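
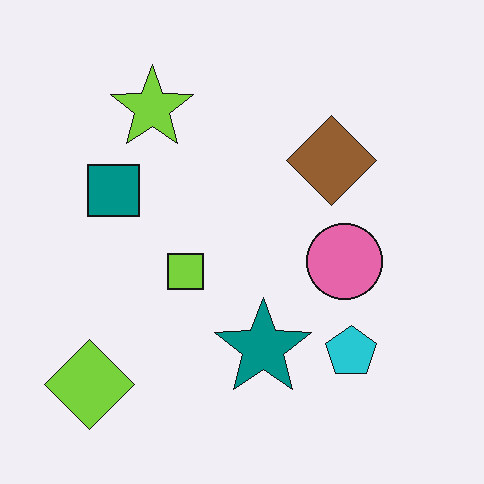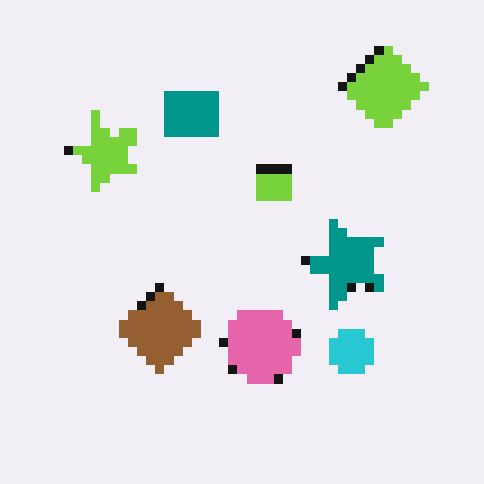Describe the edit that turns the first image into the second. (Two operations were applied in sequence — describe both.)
This is the original image transposed (reflected across the top-left ↔ bottom-right diagonal), then heavily pixelated into large blocks.

Shapes have swapped their row and column positions — what was in the top-right is now in the bottom-left — a diagonal reflection. Shapes are reduced to large square blocks; fine edges and outlines are lost — a downscale-then-upscale (mosaic) effect.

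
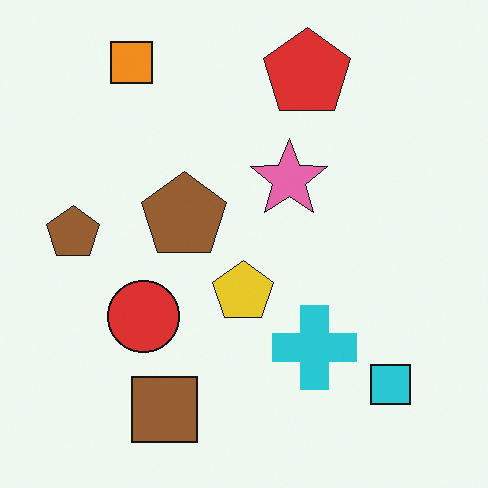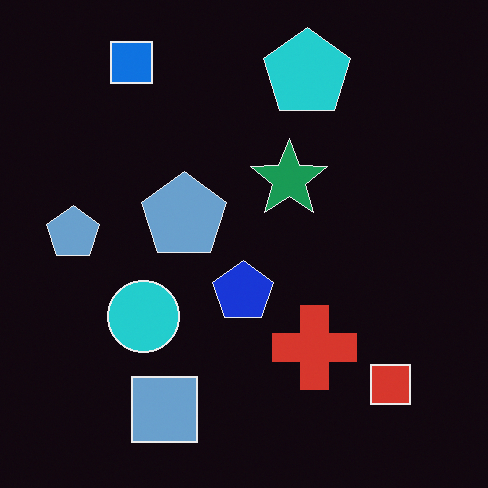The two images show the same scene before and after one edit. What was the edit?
The second image is the first color-inverted (negative).

The light background has become dark and every shape's color is its complement — a photographic negative.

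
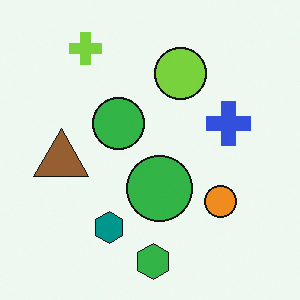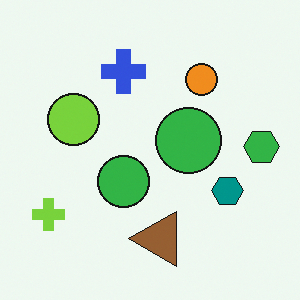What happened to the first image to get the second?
Rotated 90° counter-clockwise.

The lime cross sits in the top-left of the first image and the bottom-left of the second — consistent with a whole-image 90° counter-clockwise rotation.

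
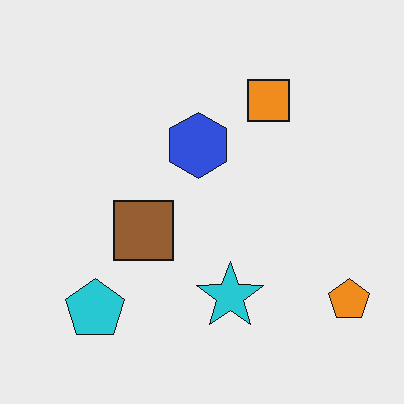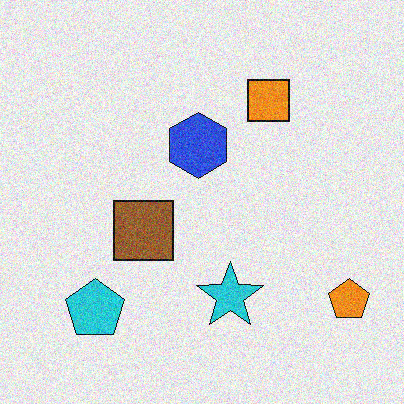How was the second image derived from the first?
Degraded with moderate additive noise.

Random speckle covers the whole image, including the flat background.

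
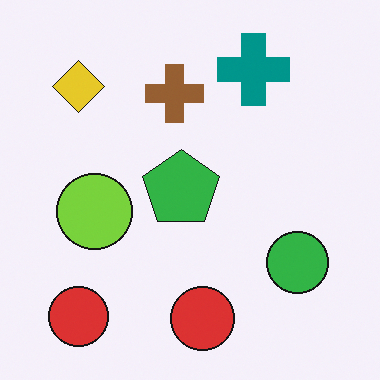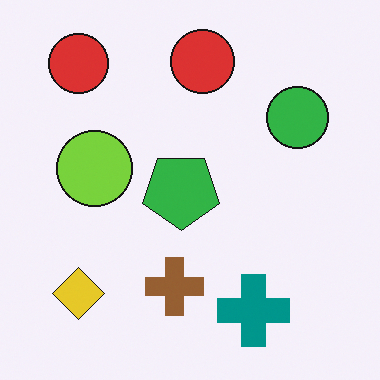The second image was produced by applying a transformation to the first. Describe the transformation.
This is the original image flipped vertically (top ↔ bottom).

The teal cross is in the top of the first image and the bottom of the second — shapes on opposite sides of the horizontal midline have swapped in a mirror flip.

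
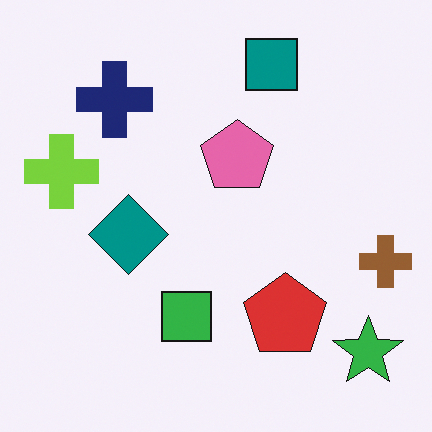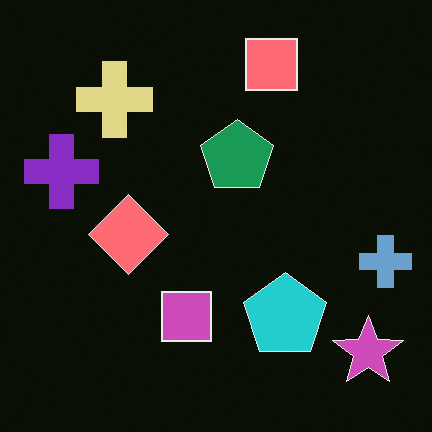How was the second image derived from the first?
The transformation is: color-inverted (negative).

The light background has become dark and every shape's color is its complement — a photographic negative.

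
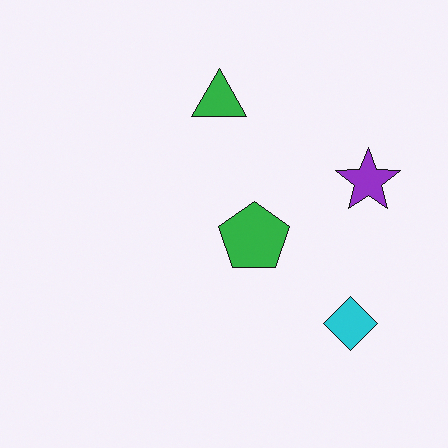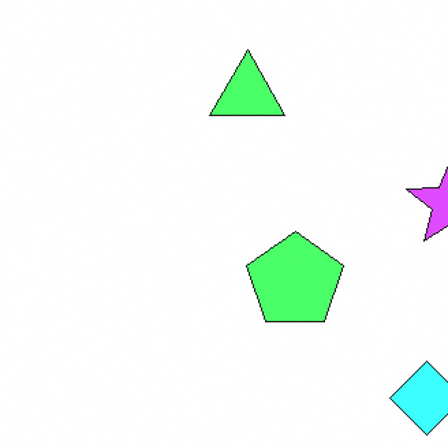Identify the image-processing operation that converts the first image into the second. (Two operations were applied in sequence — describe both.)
This is the original image substantially brightened, then cropped slightly and scaled back up.

Every pixel — background and shapes alike — is uniformly brightened. The visible shapes are larger and the field of view is narrower; shapes near the original edges may be partly or wholly outside the frame — a crop-and-rescale.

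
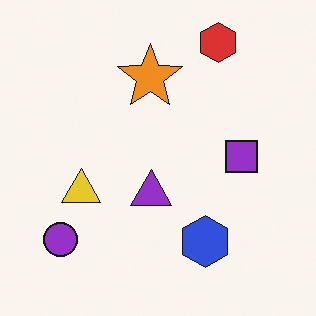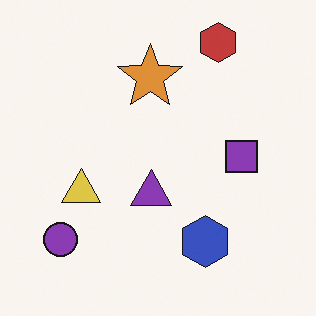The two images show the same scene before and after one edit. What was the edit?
The image was slightly desaturated.

All colors are more muted and greyish — a global saturation change.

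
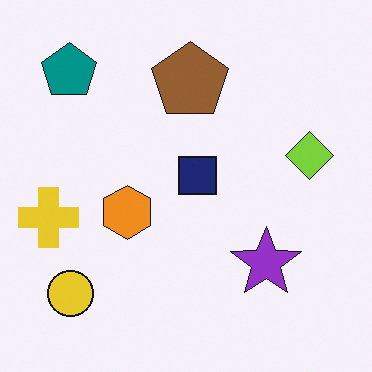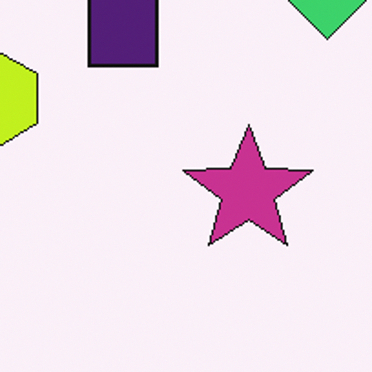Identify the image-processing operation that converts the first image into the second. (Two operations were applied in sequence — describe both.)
The image was hue-shifted by a small amount, then cropped tightly and scaled back up.

Every shape's color has rotated by the same amount around the hue wheel — a uniform hue shift. The visible shapes are larger and the field of view is narrower; shapes near the original edges may be partly or wholly outside the frame — a crop-and-rescale.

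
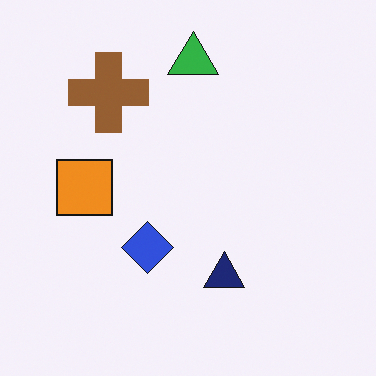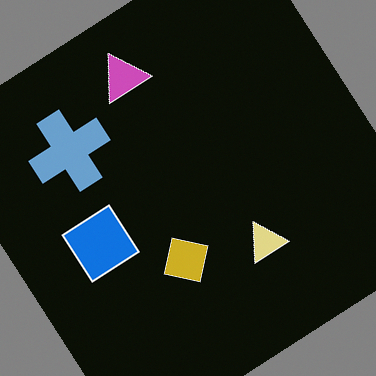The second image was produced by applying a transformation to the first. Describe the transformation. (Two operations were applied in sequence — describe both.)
The transformation is: color-inverted (negative), then rotated counter-clockwise by a large amount — several tens of degrees.

The light background has become dark and every shape's color is its complement — a photographic negative. Every shape is tilted by the same angle and the image corners show triangular fill wedges — a whole-image rotation by a non-right angle.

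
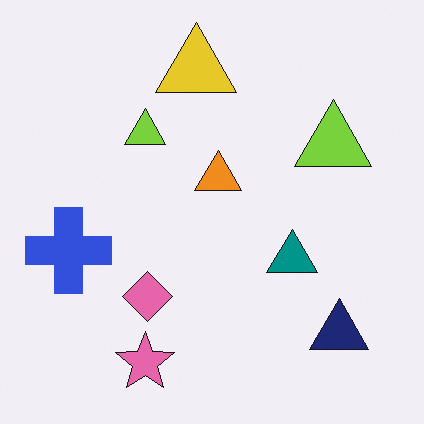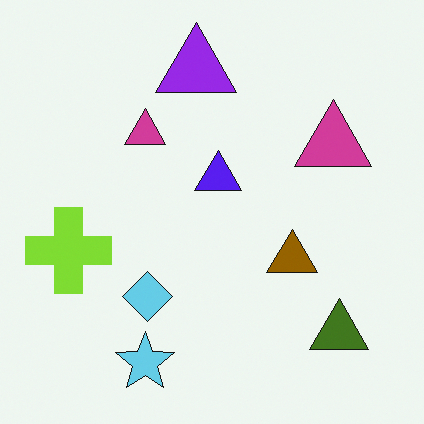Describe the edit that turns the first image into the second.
The image was hue-shifted by a large amount.

Every shape's color has rotated by the same amount around the hue wheel — a uniform hue shift.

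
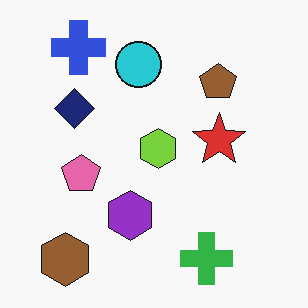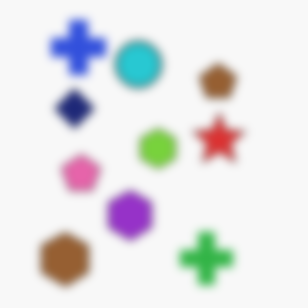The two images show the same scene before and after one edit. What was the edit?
The image was noticeably gaussian-blurred.

Shape edges and outlines are uniformly softened across the whole image.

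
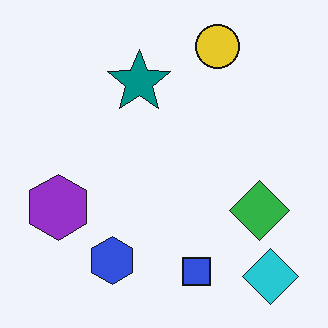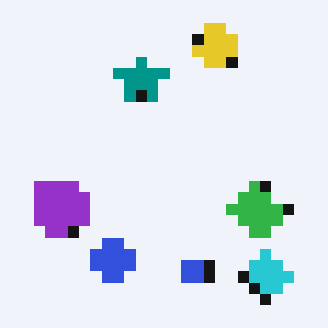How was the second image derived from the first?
Coarsely pixelated.

Shapes are reduced to large square blocks; fine edges and outlines are lost — a downscale-then-upscale (mosaic) effect.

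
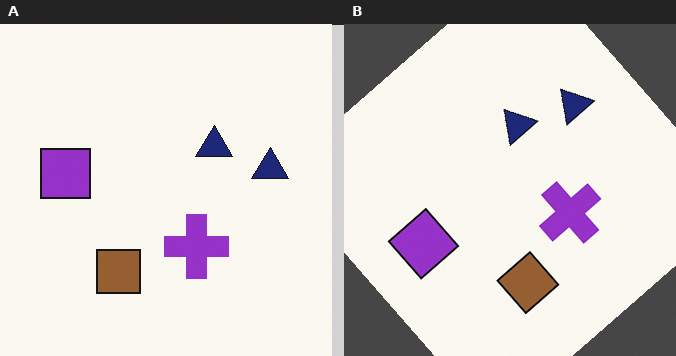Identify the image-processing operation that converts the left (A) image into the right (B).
This is the original image rotated counter-clockwise by a large amount — several tens of degrees.

Every shape is tilted by the same angle and the image corners show triangular fill wedges — a whole-image rotation by a non-right angle.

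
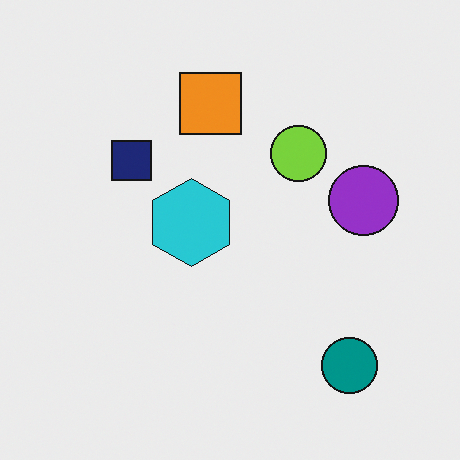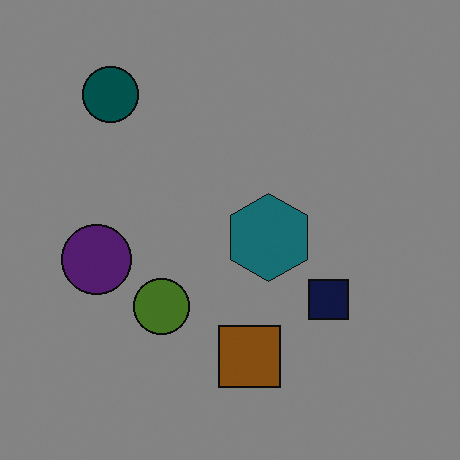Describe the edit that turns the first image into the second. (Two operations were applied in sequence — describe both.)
The transformation is: substantially darkened, then rotated 180°.

Every pixel — background and shapes alike — is uniformly darkened. The teal circle sits in the bottom-right of the first image and the top-left of the second — consistent with a whole-image 180° rotation.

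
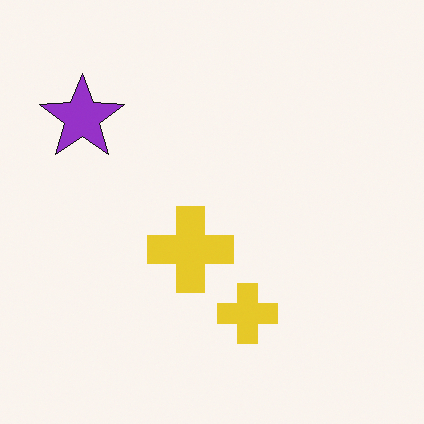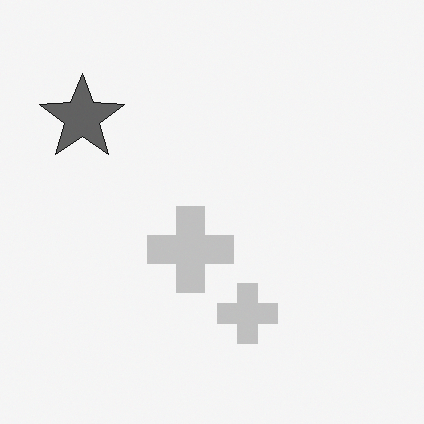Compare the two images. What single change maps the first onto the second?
It was converted to grayscale.

All color is removed — every shape is now a shade of grey.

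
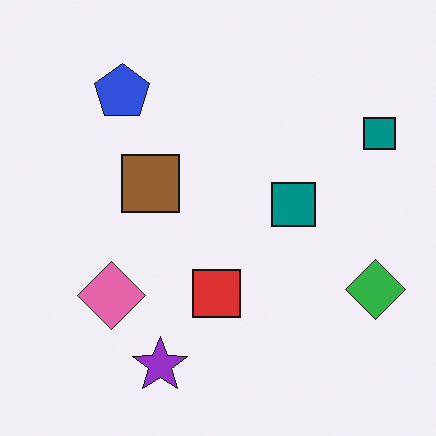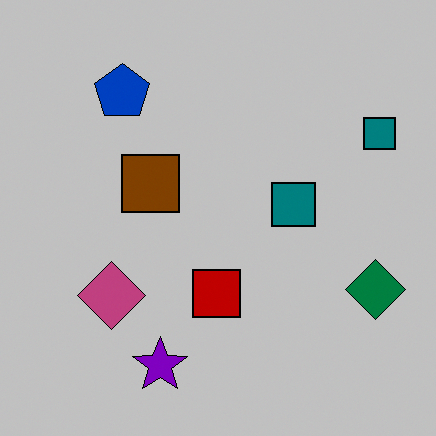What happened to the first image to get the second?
The second image is the first aggressively posterized.

Each flat color has snapped to a coarser quantized level — most visibly, the near-white background has dropped to a flat grey.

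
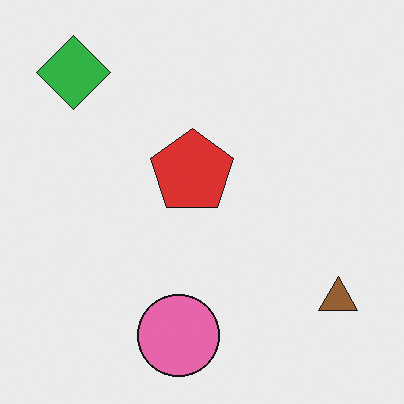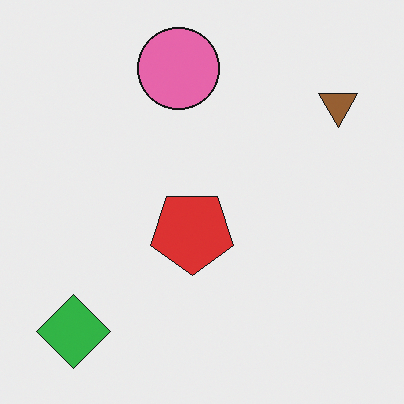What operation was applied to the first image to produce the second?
The transformation is: flipped vertically (top ↔ bottom).

The pink circle is in the bottom of the first image and the top of the second — shapes on opposite sides of the horizontal midline have swapped in a mirror flip.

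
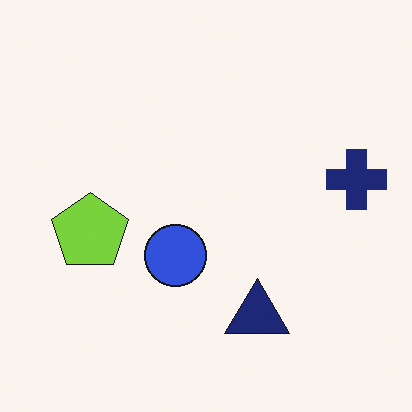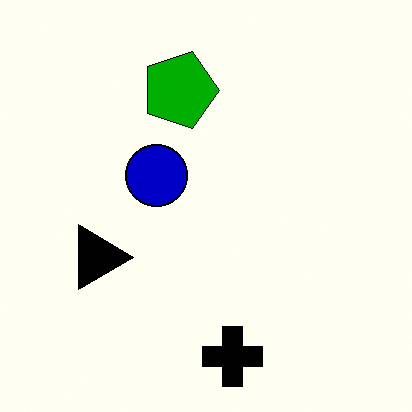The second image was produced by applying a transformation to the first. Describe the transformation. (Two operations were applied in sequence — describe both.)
It was boosted in contrast, then rotated 90° clockwise.

Tones are pushed away from mid-grey across the whole image — a global contrast change. The navy cross sits in the right of the first image and the bottom of the second — consistent with a whole-image 90° clockwise rotation.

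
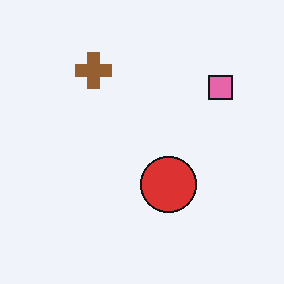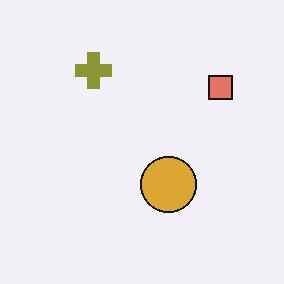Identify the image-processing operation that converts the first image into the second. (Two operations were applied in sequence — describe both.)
The image was hue-shifted by a small amount, then given moderate JPEG compression.

Every shape's color has rotated by the same amount around the hue wheel — a uniform hue shift. Blocky 8×8 compression artifacts appear around shape edges and the flat background shows ringing — characteristic JPEG degradation.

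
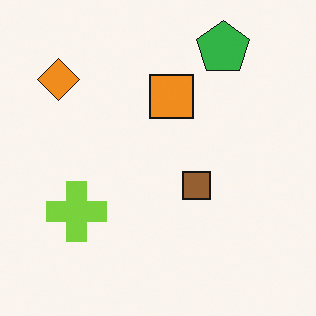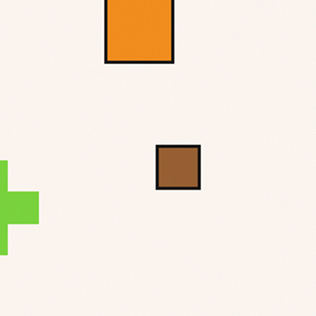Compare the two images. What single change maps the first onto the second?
It was cropped slightly and scaled back up.

The visible shapes are larger and the field of view is narrower; shapes near the original edges may be partly or wholly outside the frame — a crop-and-rescale.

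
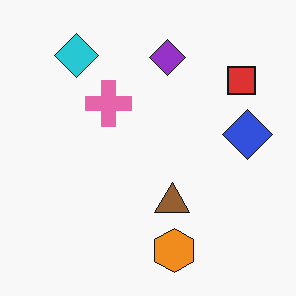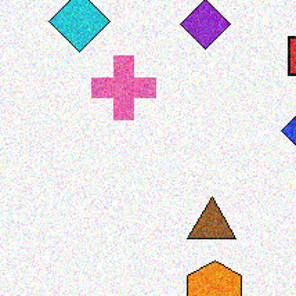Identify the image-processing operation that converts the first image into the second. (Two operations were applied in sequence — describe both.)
The second image is the first degraded with moderate additive noise, then cropped to a modestly smaller region and rescaled.

Random speckle covers the whole image, including the flat background. The visible shapes are larger and the field of view is narrower; shapes near the original edges may be partly or wholly outside the frame — a crop-and-rescale.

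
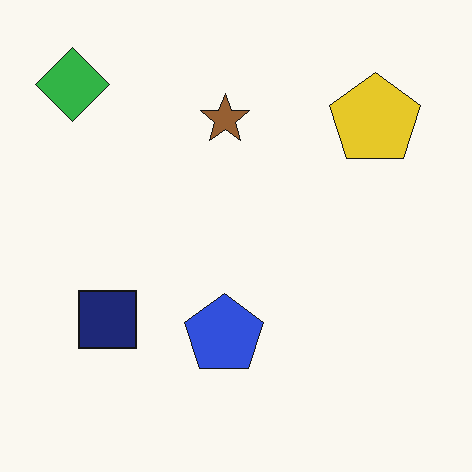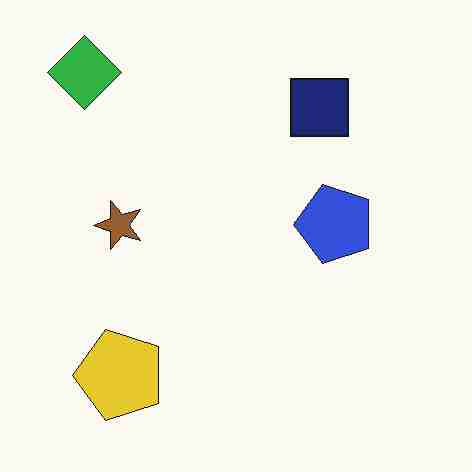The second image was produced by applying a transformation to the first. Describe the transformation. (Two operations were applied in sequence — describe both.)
This is the original image degraded with heavy JPEG compression, then transposed (reflected across the top-left ↔ bottom-right diagonal).

Blocky 8×8 compression artifacts appear around shape edges and the flat background shows ringing — characteristic JPEG degradation. Shapes have swapped their row and column positions — what was in the top-right is now in the bottom-left — a diagonal reflection.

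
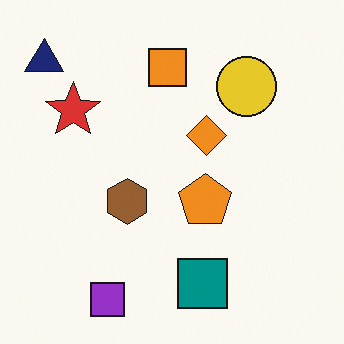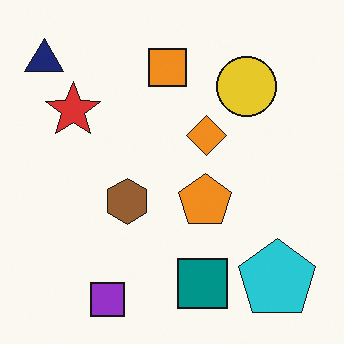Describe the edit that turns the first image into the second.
The transformation is: overlaid with an additional cyan pentagon.

A cyan pentagon appears in the second image that is absent from the first.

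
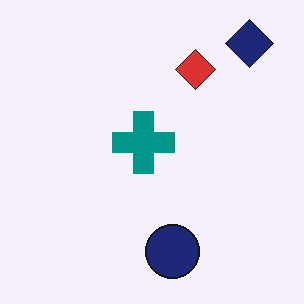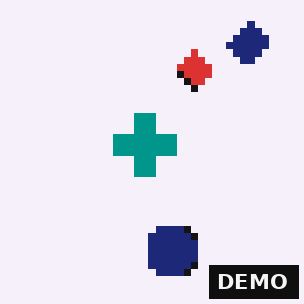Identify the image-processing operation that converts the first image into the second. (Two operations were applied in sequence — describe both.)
It was moderately pixelated, then watermarked with the text "DEMO" in the lower-right corner.

Shapes are reduced to large square blocks; fine edges and outlines are lost — a downscale-then-upscale (mosaic) effect. A dark label reading "DEMO" appears in the lower-right corner.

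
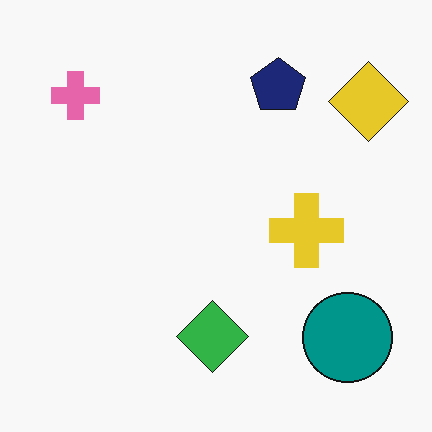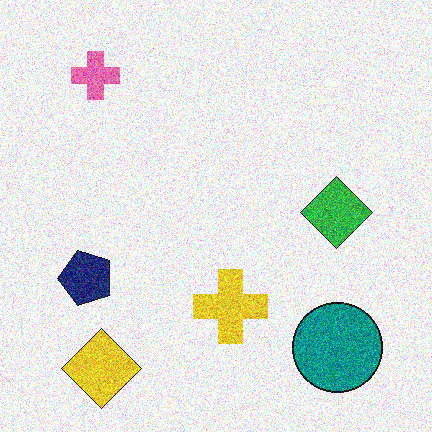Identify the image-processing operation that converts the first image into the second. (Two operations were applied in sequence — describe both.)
It was degraded with a thick layer of grain, then transposed (reflected across the top-left ↔ bottom-right diagonal).

Random speckle covers the whole image, including the flat background. Shapes have swapped their row and column positions — what was in the top-right is now in the bottom-left — a diagonal reflection.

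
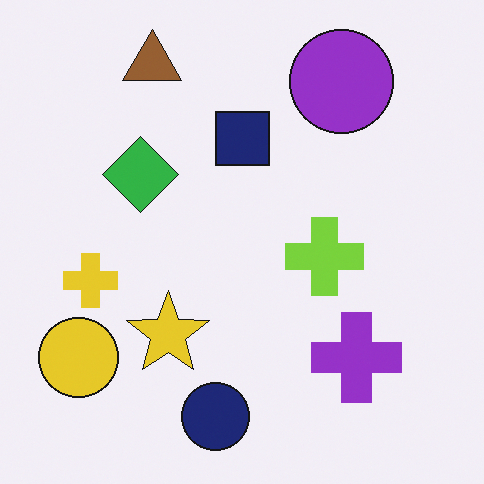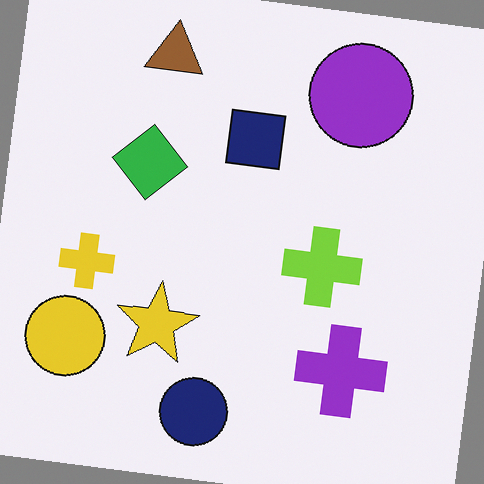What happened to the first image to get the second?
It was rotated clockwise by a few degrees.

Every shape is tilted by the same angle and the image corners show triangular fill wedges — a whole-image rotation by a non-right angle.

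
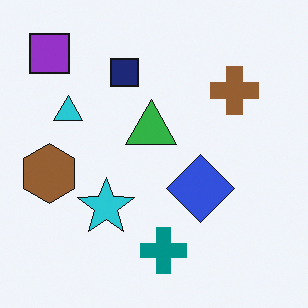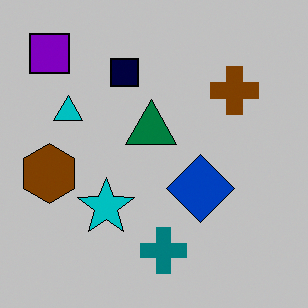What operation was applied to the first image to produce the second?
It was aggressively posterized.

Each flat color has snapped to a coarser quantized level — most visibly, the near-white background has dropped to a flat grey.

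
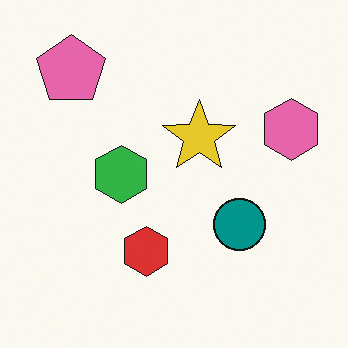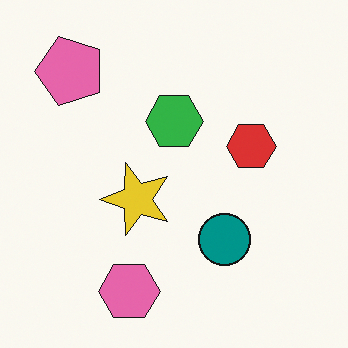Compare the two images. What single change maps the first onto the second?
This is the original image transposed (reflected across the top-left ↔ bottom-right diagonal).

Shapes have swapped their row and column positions — what was in the top-right is now in the bottom-left — a diagonal reflection.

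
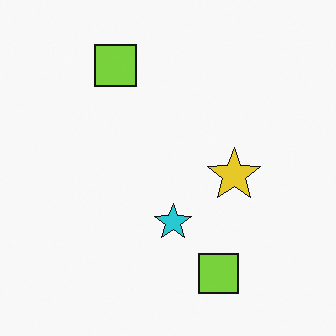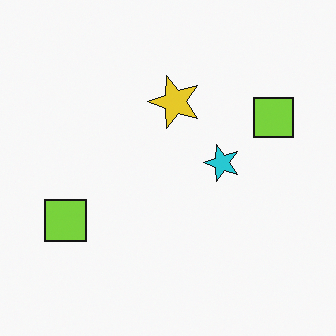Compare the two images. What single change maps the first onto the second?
The image was rotated 90° counter-clockwise.

The yellow star sits in the right of the first image and the top of the second — consistent with a whole-image 90° counter-clockwise rotation.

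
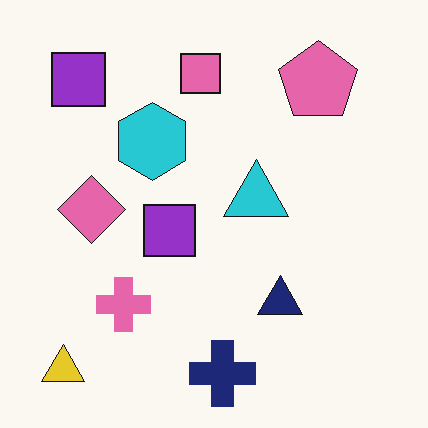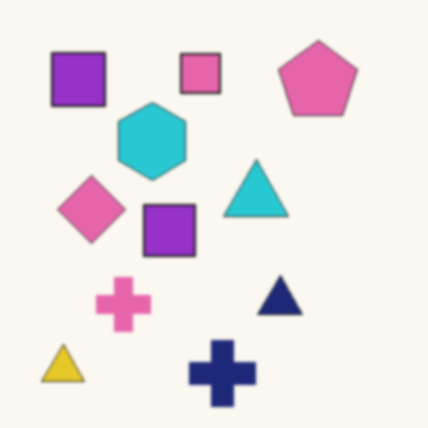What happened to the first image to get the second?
Slightly softened.

Shape edges and outlines are uniformly softened across the whole image.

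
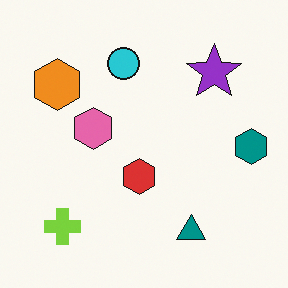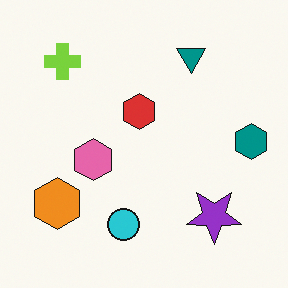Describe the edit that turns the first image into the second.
The second image is the first flipped vertically (top ↔ bottom).

The teal triangle is in the bottom of the first image and the top of the second — shapes on opposite sides of the horizontal midline have swapped in a mirror flip.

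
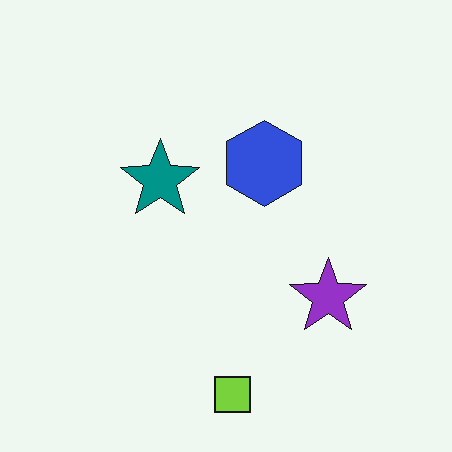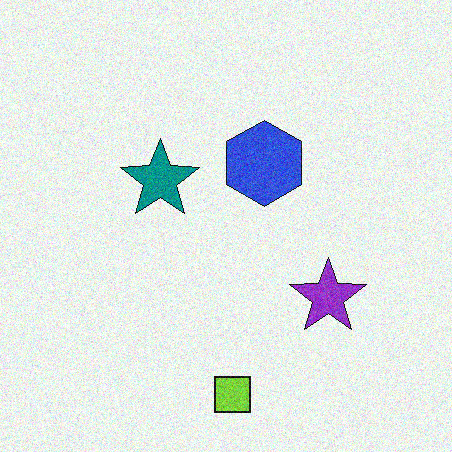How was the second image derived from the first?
The transformation is: degraded with visible gaussian noise.

Random speckle covers the whole image, including the flat background.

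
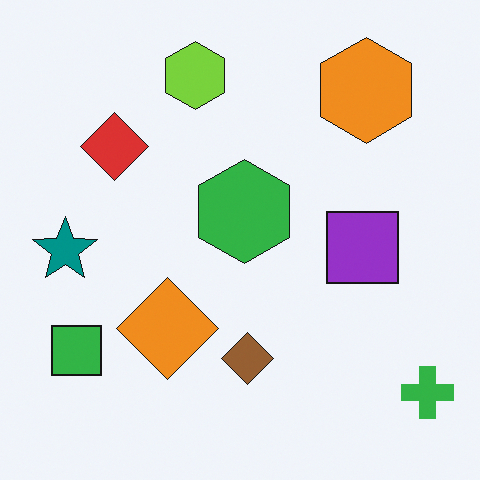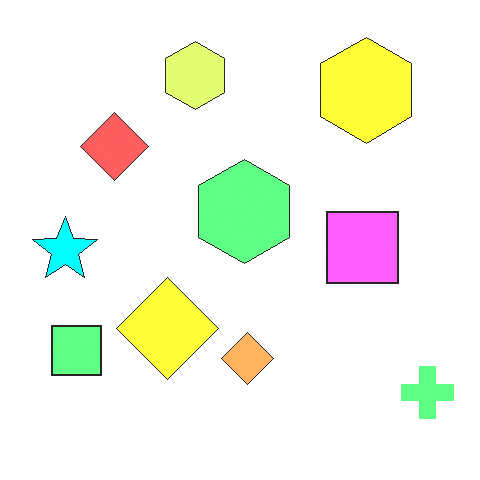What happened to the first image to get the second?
The second image is the first noticeably brightened.

Every pixel — background and shapes alike — is uniformly brightened.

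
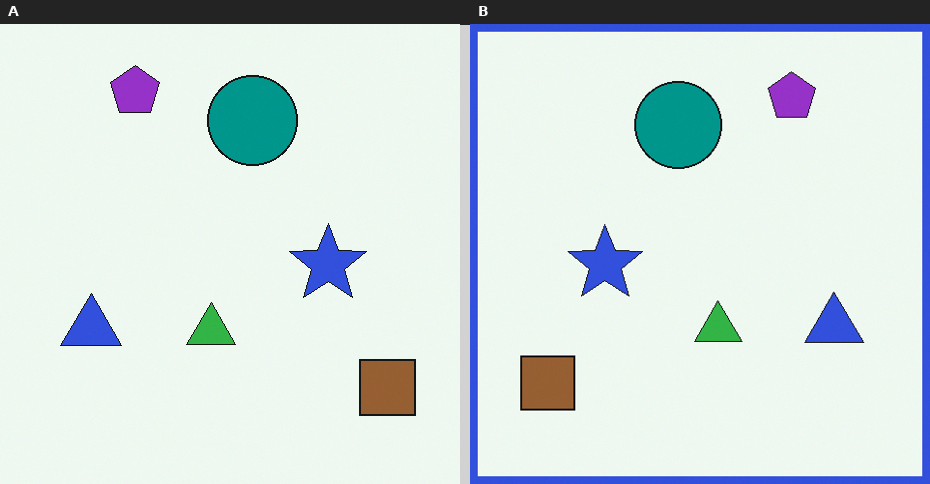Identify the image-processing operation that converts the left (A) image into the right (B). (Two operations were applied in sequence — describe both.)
Flipped horizontally (left ↔ right), then framed with a blue border.

The brown square is in the bottom-right of the left (A) image and the bottom-left of the right (B) — shapes on opposite sides of the vertical midline have swapped in a mirror flip. A solid blue frame runs around the edge of the right (B) image, with the content slightly shrunk inside it.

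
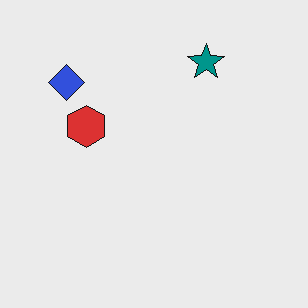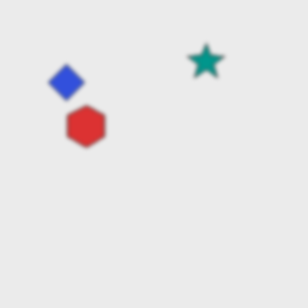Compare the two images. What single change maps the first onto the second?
The image was given a subtle gaussian blur.

Shape edges and outlines are uniformly softened across the whole image.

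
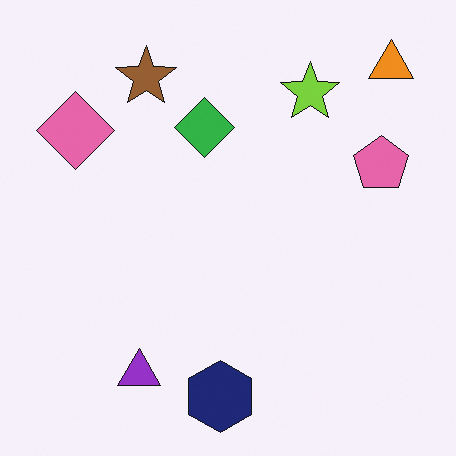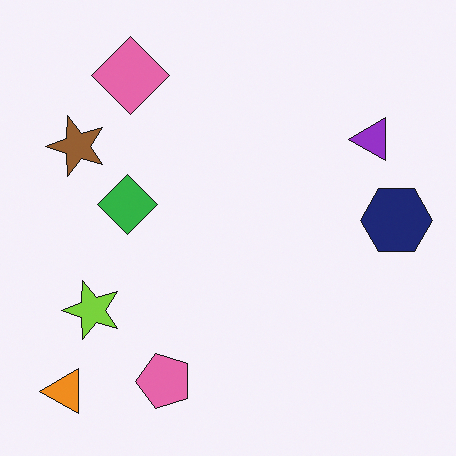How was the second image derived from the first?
The transformation is: transposed (reflected across the top-left ↔ bottom-right diagonal).

Shapes have swapped their row and column positions — what was in the top-right is now in the bottom-left — a diagonal reflection.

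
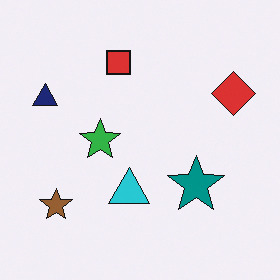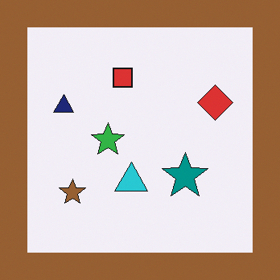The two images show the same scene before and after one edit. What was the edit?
The transformation is: framed with a brown border.

A solid brown frame runs around the edge of the second image, with the content slightly shrunk inside it.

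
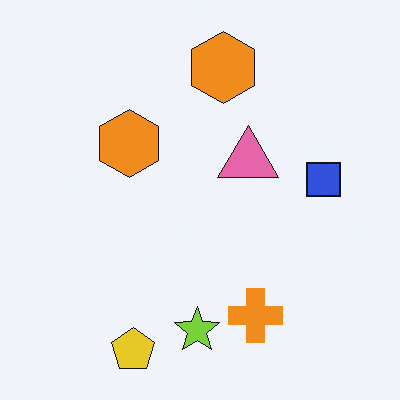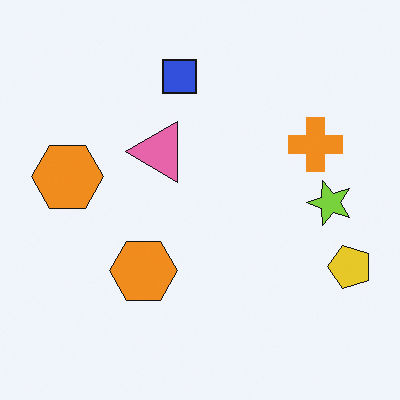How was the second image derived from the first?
Rotated 90° counter-clockwise.

The yellow pentagon sits in the bottom-left of the first image and the right of the second — consistent with a whole-image 90° counter-clockwise rotation.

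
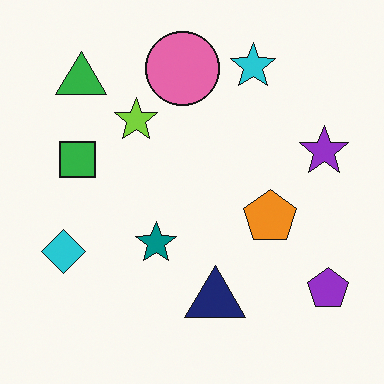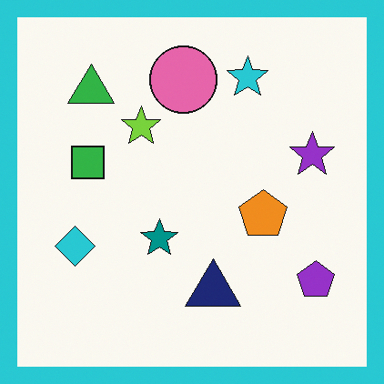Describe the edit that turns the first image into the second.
Framed with a cyan border.

A solid cyan frame runs around the edge of the second image, with the content slightly shrunk inside it.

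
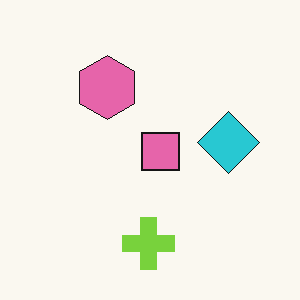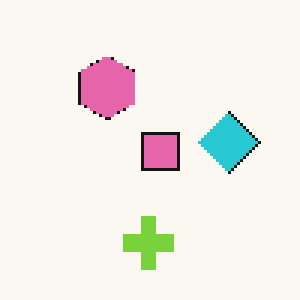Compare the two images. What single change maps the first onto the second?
The transformation is: lightly pixelated (a mild mosaic effect).

Shapes are reduced to large square blocks; fine edges and outlines are lost — a downscale-then-upscale (mosaic) effect.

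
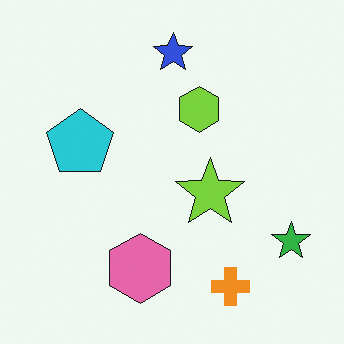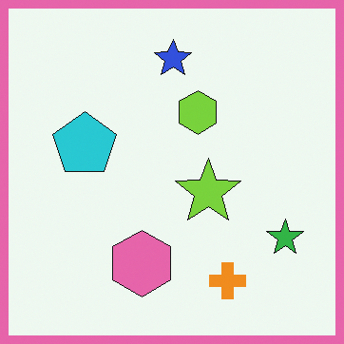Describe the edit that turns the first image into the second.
It was framed with a pink border.

A solid pink frame runs around the edge of the second image, with the content slightly shrunk inside it.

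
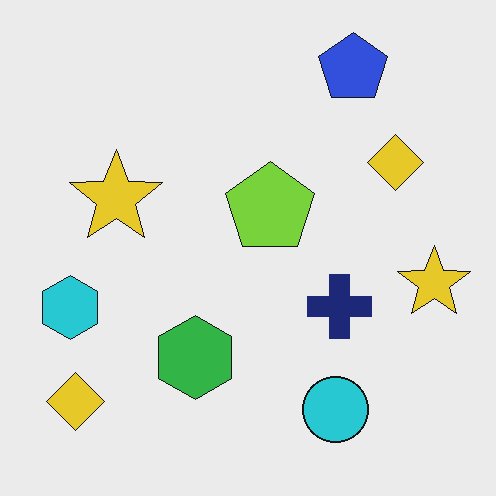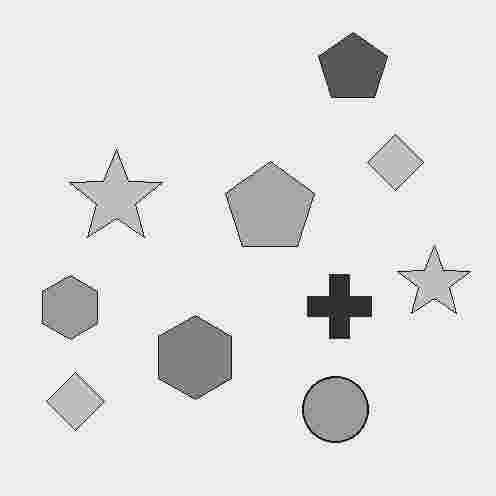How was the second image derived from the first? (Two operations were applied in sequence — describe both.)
The second image is the first converted to grayscale, then degraded with heavy JPEG compression.

All color is removed — every shape is now a shade of grey. Blocky 8×8 compression artifacts appear around shape edges and the flat background shows ringing — characteristic JPEG degradation.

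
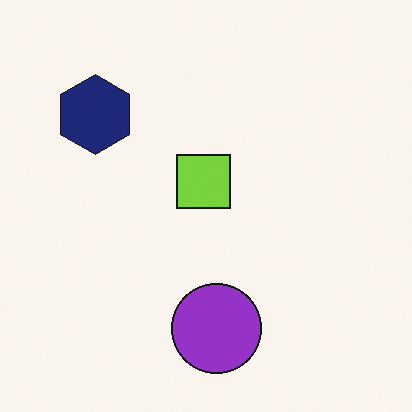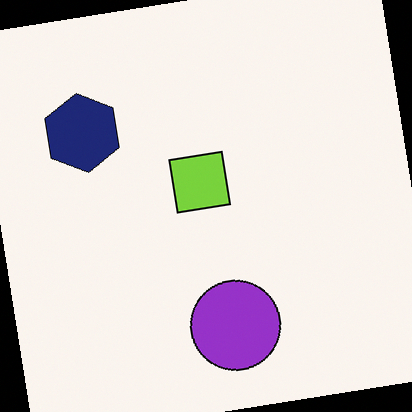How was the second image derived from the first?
Rotated counter-clockwise by a few degrees.

Every shape is tilted by the same angle and the image corners show triangular fill wedges — a whole-image rotation by a non-right angle.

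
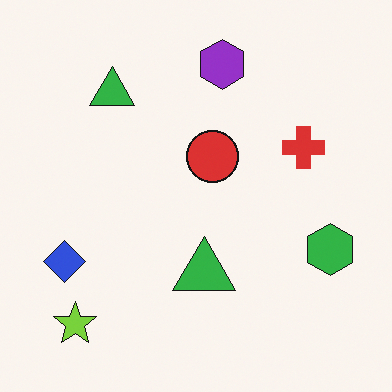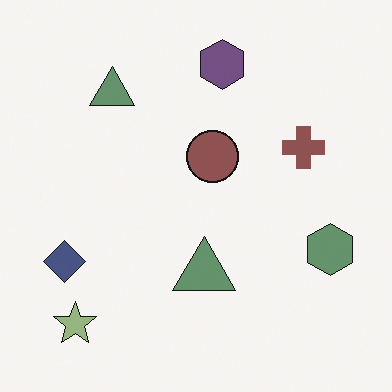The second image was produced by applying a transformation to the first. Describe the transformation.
This is the original image heavily desaturated.

All colors are more muted and greyish — a global saturation change.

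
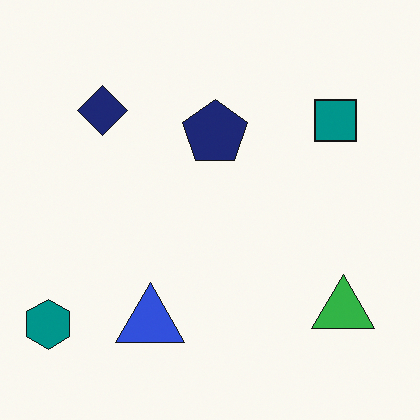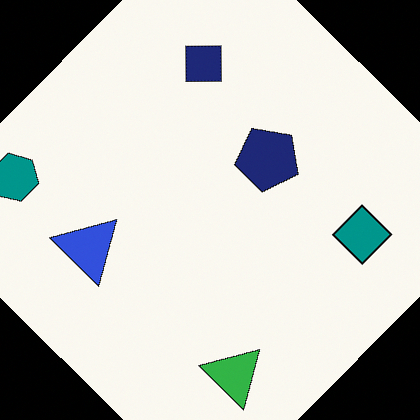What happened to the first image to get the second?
The second image is the first rotated clockwise by a large amount — several tens of degrees.

Every shape is tilted by the same angle and the image corners show triangular fill wedges — a whole-image rotation by a non-right angle.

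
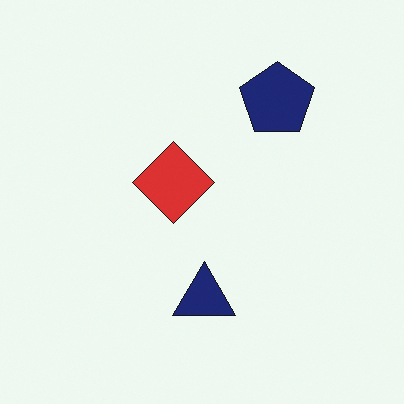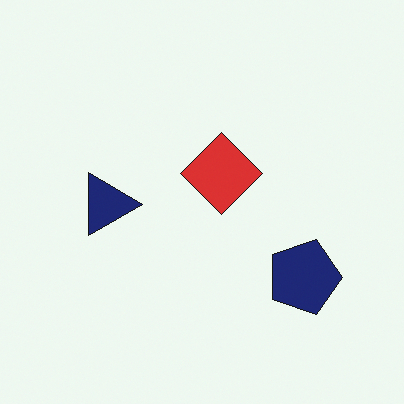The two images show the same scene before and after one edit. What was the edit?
Rotated 90° clockwise.

The navy pentagon sits in the top-right of the first image and the bottom-right of the second — consistent with a whole-image 90° clockwise rotation.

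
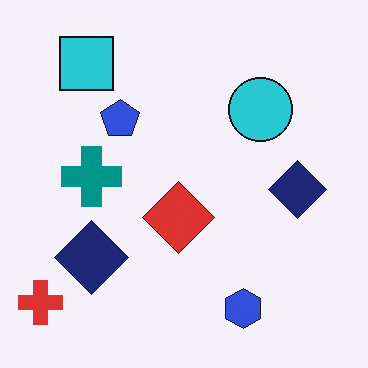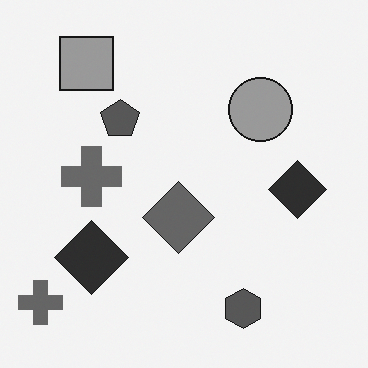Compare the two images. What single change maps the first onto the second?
The transformation is: converted to grayscale.

All color is removed — every shape is now a shade of grey.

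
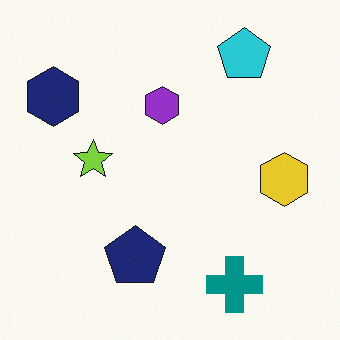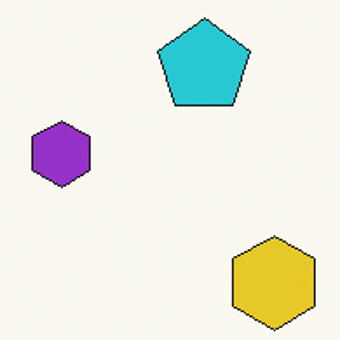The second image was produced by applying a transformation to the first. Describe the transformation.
The transformation is: cropped tightly and scaled back up.

The visible shapes are larger and the field of view is narrower; shapes near the original edges may be partly or wholly outside the frame — a crop-and-rescale.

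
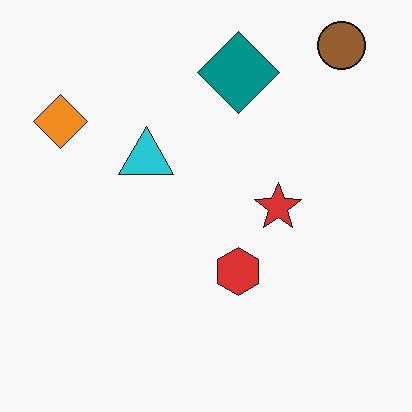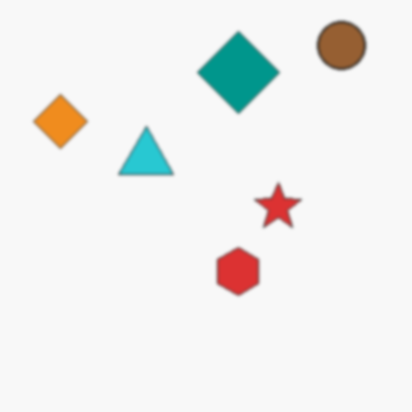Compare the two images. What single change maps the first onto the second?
It was slightly softened.

Shape edges and outlines are uniformly softened across the whole image.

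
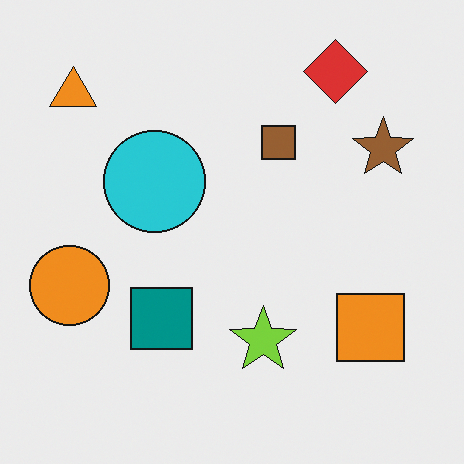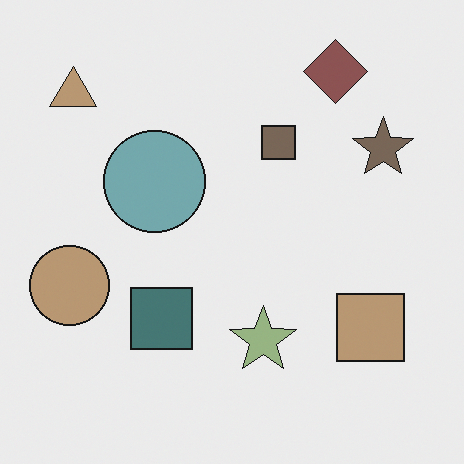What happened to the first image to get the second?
It was heavily desaturated.

All colors are more muted and greyish — a global saturation change.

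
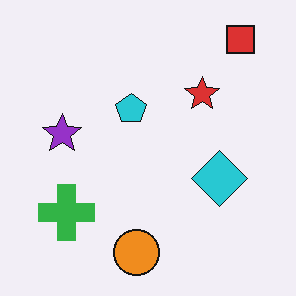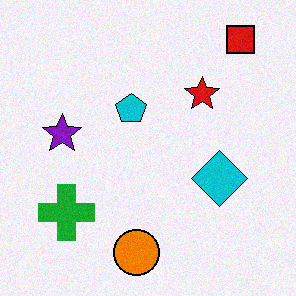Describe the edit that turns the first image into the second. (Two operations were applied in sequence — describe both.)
It was degraded with a light layer of grain, then given slightly increased contrast.

Random speckle covers the whole image, including the flat background. Tones are pushed away from mid-grey across the whole image — a global contrast change.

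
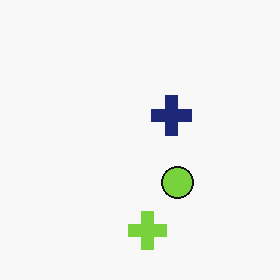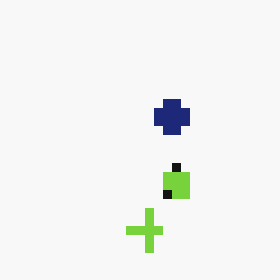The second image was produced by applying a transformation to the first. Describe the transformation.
The image was heavily pixelated into large blocks.

Shapes are reduced to large square blocks; fine edges and outlines are lost — a downscale-then-upscale (mosaic) effect.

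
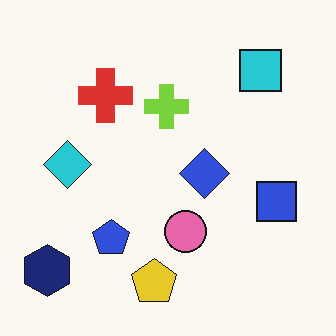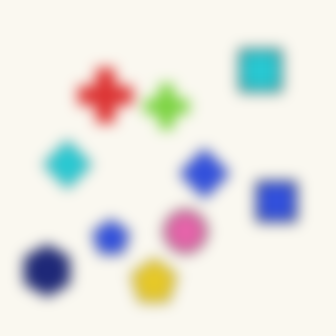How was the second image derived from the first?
The second image is the first strongly gaussian-blurred.

Shape edges and outlines are uniformly softened across the whole image.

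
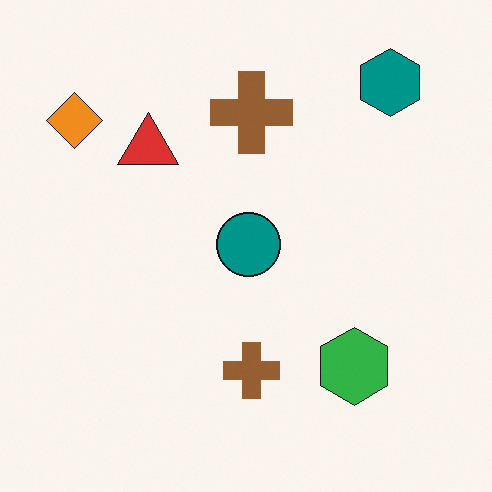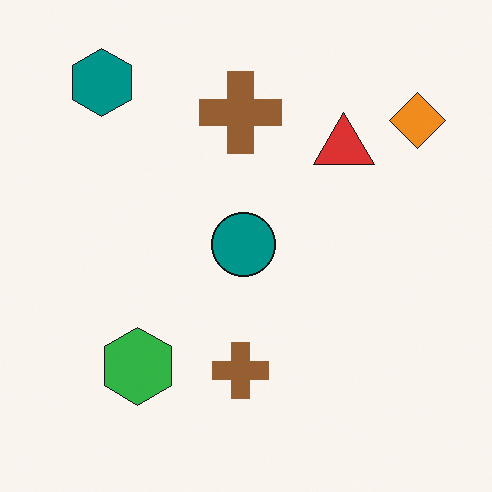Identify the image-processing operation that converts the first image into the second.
The image was flipped horizontally (left ↔ right).

The orange diamond is in the top-left of the first image and the top-right of the second — shapes on opposite sides of the vertical midline have swapped in a mirror flip.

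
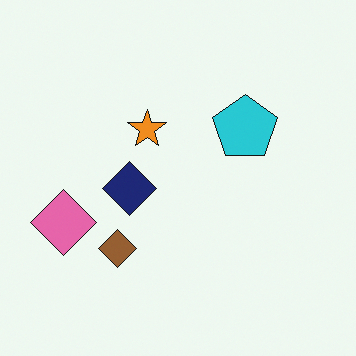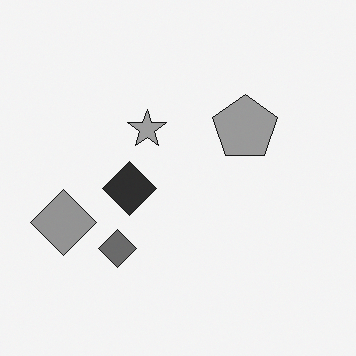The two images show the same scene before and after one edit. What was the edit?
This is the original image converted to grayscale.

All color is removed — every shape is now a shade of grey.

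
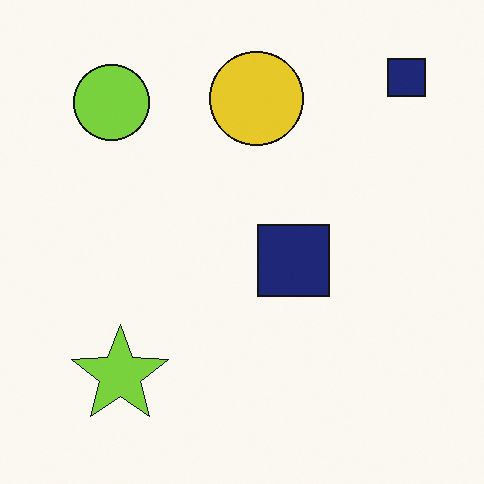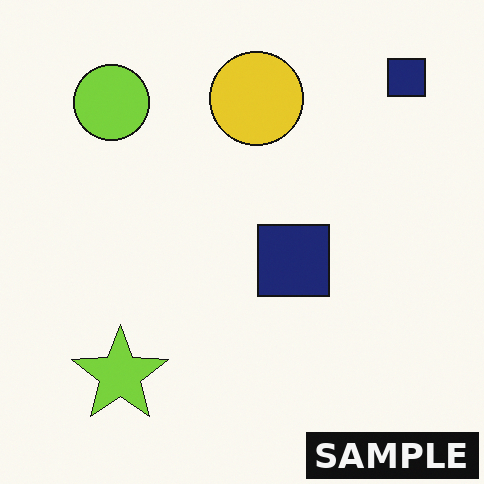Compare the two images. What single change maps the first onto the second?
The image was watermarked with the text "SAMPLE" in the lower-right corner.

A dark label reading "SAMPLE" appears in the lower-right corner.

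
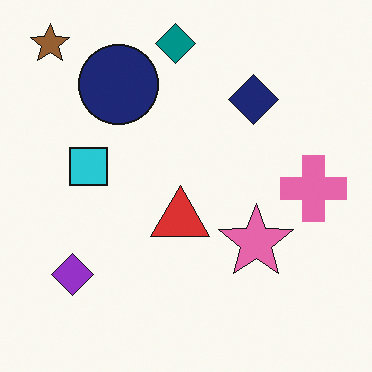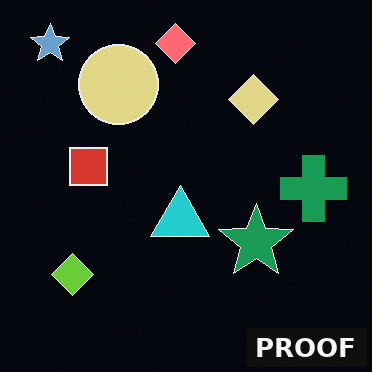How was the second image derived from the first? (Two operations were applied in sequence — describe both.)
The transformation is: color-inverted (negative), then watermarked with the text "PROOF" in the lower-right corner.

The light background has become dark and every shape's color is its complement — a photographic negative. A dark label reading "PROOF" appears in the lower-right corner.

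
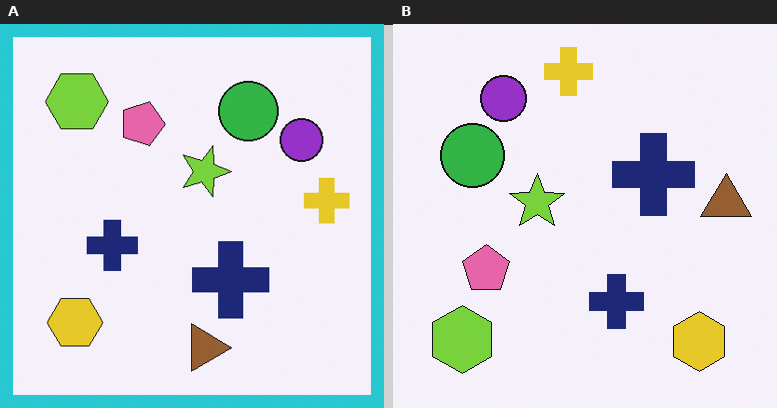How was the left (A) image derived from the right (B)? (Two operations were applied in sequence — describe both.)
It was rotated 90° clockwise, then framed with a cyan border.

The lime hexagon sits in the bottom-left of the right (B) image and the top-left of the left (A) — consistent with a whole-image 90° clockwise rotation. A solid cyan frame runs around the edge of the left (A) image, with the content slightly shrunk inside it.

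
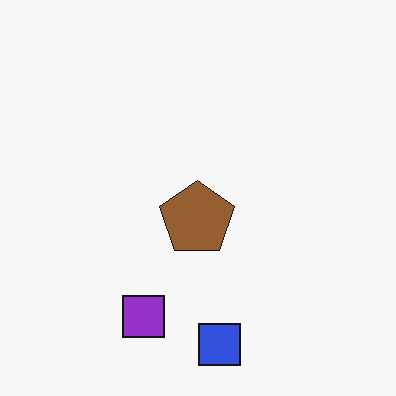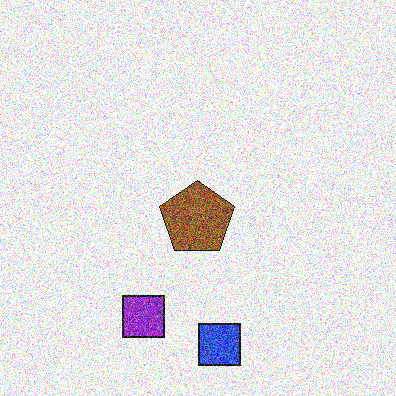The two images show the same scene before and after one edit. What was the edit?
The transformation is: degraded with a thick layer of grain.

Random speckle covers the whole image, including the flat background.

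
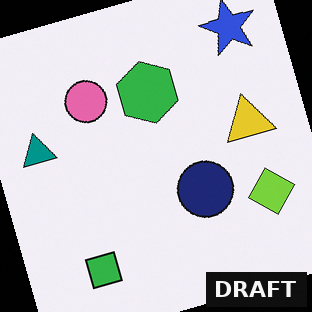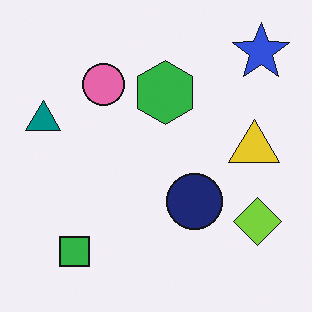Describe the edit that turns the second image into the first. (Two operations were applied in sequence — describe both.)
The image was rotated counter-clockwise by a clearly visible amount, then watermarked with the text "DRAFT" in the lower-right corner.

Every shape is tilted by the same angle and the image corners show triangular fill wedges — a whole-image rotation by a non-right angle. A dark label reading "DRAFT" appears in the lower-right corner.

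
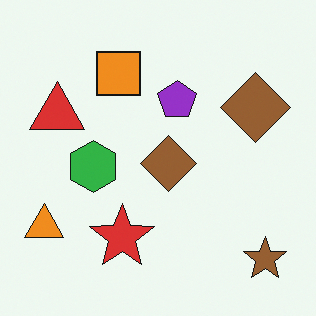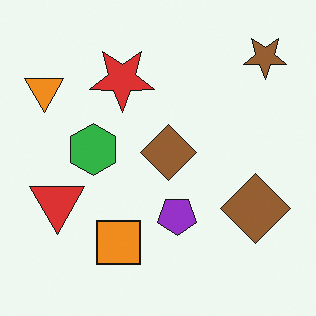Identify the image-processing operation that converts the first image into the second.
The second image is the first flipped vertically (top ↔ bottom).

The brown star is in the bottom-right of the first image and the top-right of the second — shapes on opposite sides of the horizontal midline have swapped in a mirror flip.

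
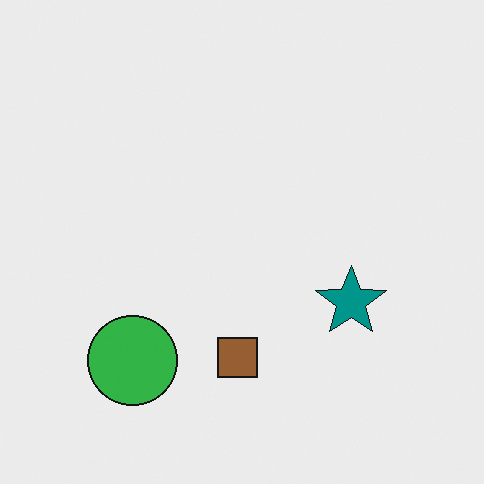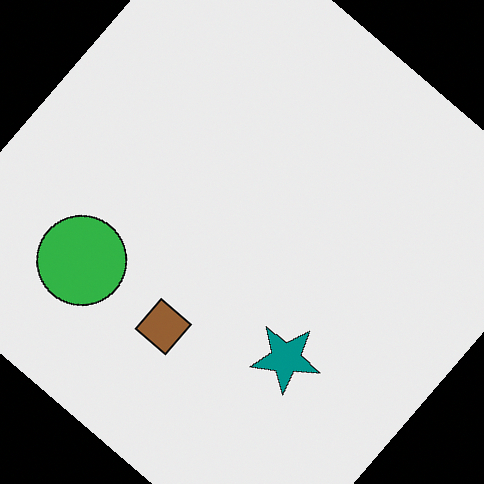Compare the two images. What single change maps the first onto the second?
The second image is the first rotated clockwise by a large amount — several tens of degrees.

Every shape is tilted by the same angle and the image corners show triangular fill wedges — a whole-image rotation by a non-right angle.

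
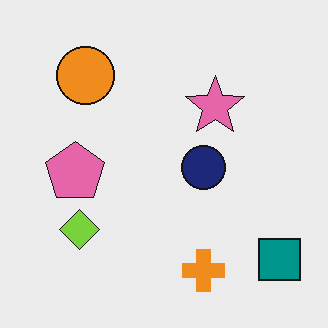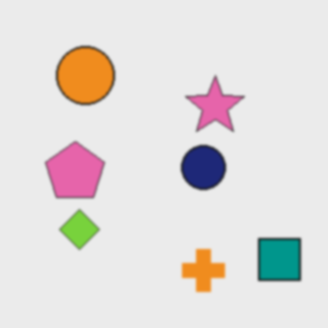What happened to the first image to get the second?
This is the original image slightly softened.

Shape edges and outlines are uniformly softened across the whole image.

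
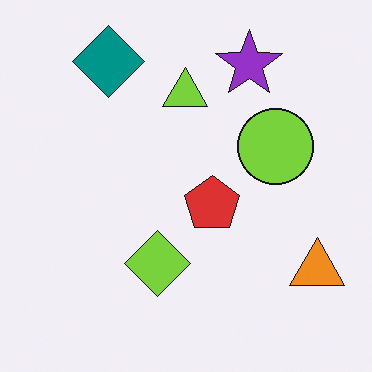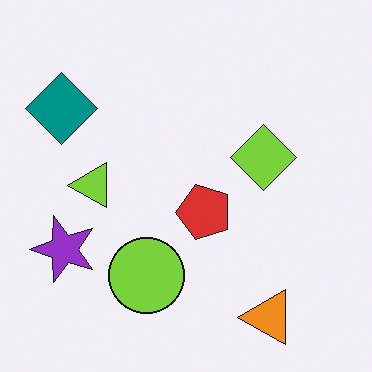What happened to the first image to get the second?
Transposed (reflected across the top-left ↔ bottom-right diagonal).

Shapes have swapped their row and column positions — what was in the top-right is now in the bottom-left — a diagonal reflection.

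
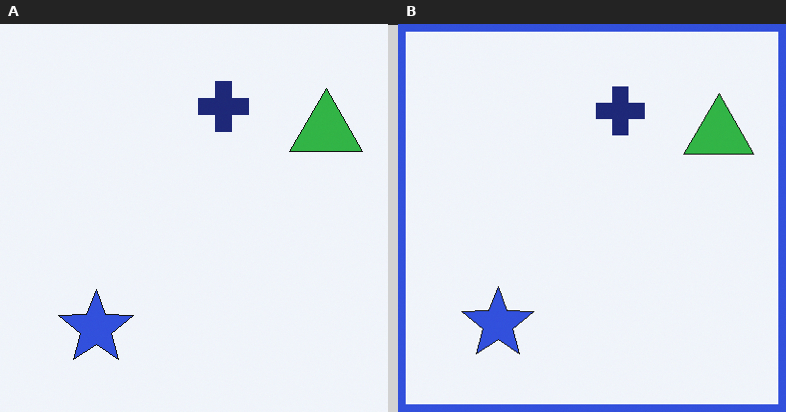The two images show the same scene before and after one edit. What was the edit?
It was framed with a blue border.

A solid blue frame runs around the edge of the right (B) image, with the content slightly shrunk inside it.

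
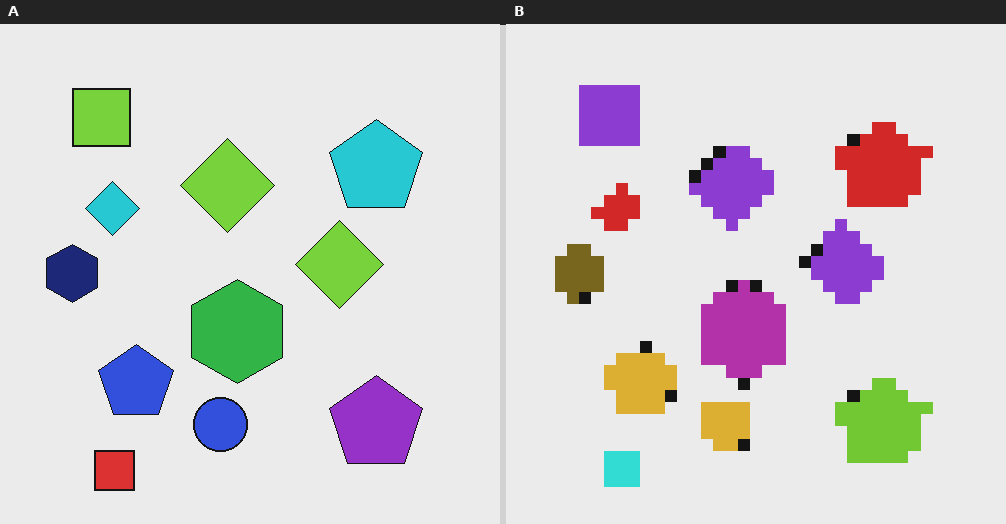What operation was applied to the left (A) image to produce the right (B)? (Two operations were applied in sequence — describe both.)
The image was hue-shifted by a large amount, then coarsely pixelated.

Every shape's color has rotated by the same amount around the hue wheel — a uniform hue shift. Shapes are reduced to large square blocks; fine edges and outlines are lost — a downscale-then-upscale (mosaic) effect.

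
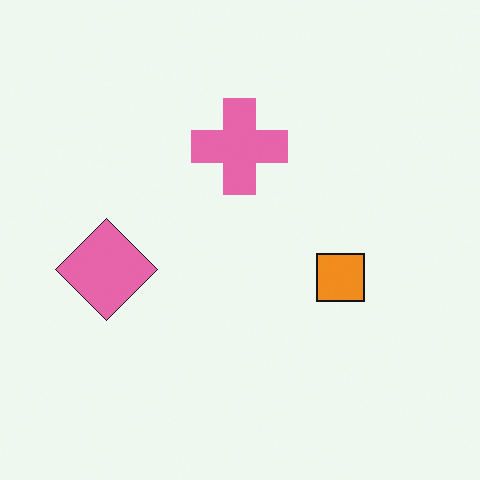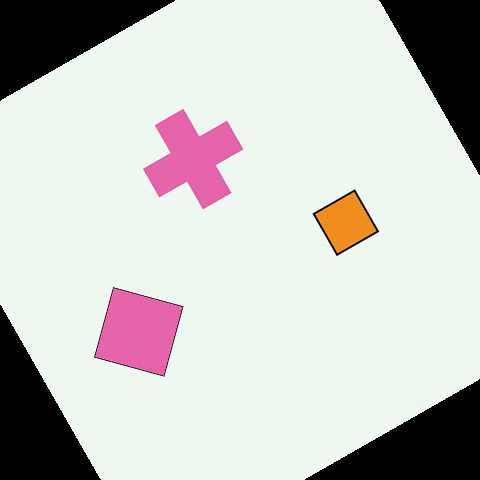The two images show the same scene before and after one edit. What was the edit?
The image was rotated counter-clockwise by a moderate amount.

Every shape is tilted by the same angle and the image corners show triangular fill wedges — a whole-image rotation by a non-right angle.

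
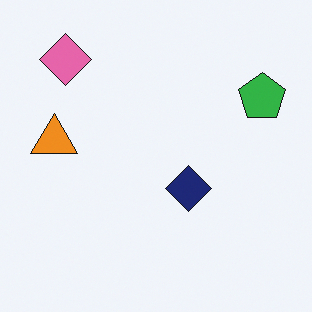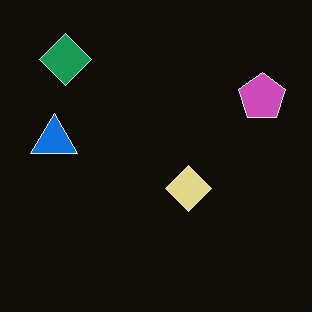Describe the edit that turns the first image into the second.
The transformation is: color-inverted (negative).

The light background has become dark and every shape's color is its complement — a photographic negative.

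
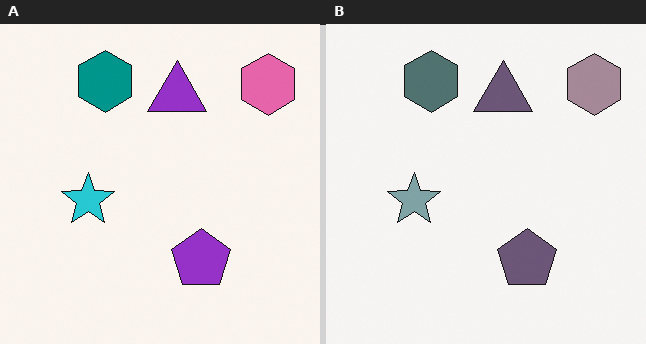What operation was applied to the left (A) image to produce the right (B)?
The image was heavily desaturated.

All colors are more muted and greyish — a global saturation change.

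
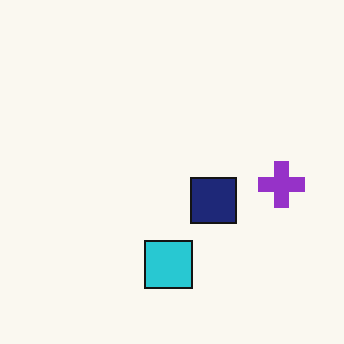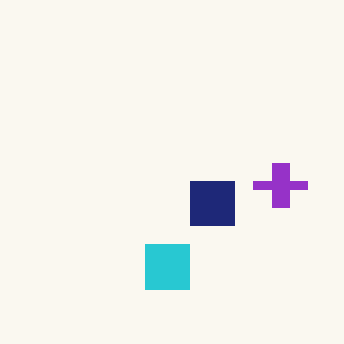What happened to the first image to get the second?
The transformation is: coarsely pixelated.

Shapes are reduced to large square blocks; fine edges and outlines are lost — a downscale-then-upscale (mosaic) effect.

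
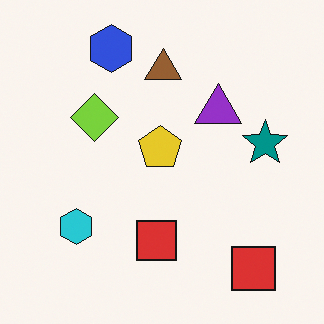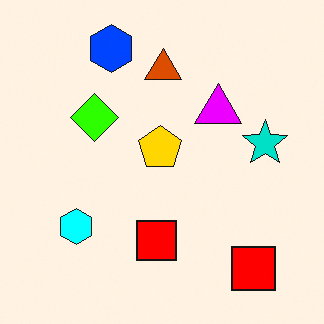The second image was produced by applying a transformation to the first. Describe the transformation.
The second image is the first heavily oversaturated.

All colors are more vivid — a global saturation change.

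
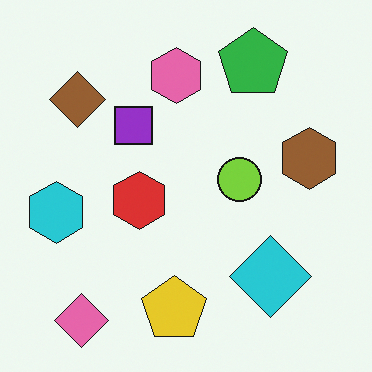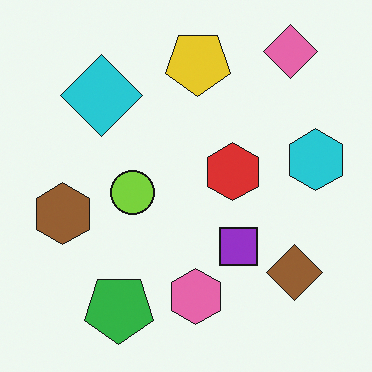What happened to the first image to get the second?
This is the original image rotated 180°.

The pink diamond sits in the bottom-left of the first image and the top-right of the second — consistent with a whole-image 180° rotation.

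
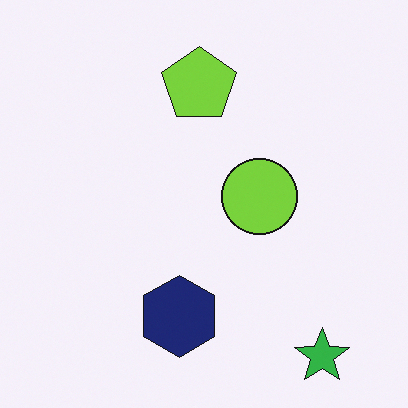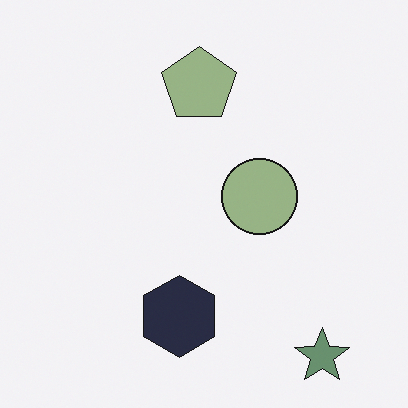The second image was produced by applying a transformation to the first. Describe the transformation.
It was made much more muted (saturation change).

All colors are more muted and greyish — a global saturation change.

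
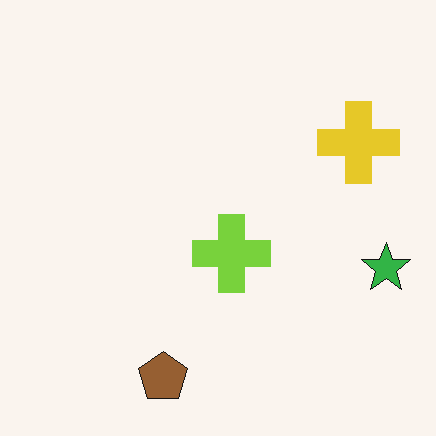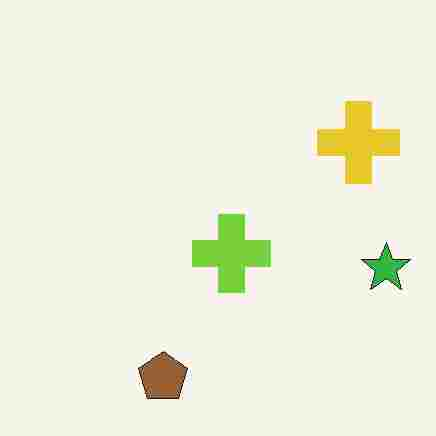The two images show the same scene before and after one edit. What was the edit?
This is the original image heavily JPEG-compressed with obvious blocking artifacts.

Blocky 8×8 compression artifacts appear around shape edges and the flat background shows ringing — characteristic JPEG degradation.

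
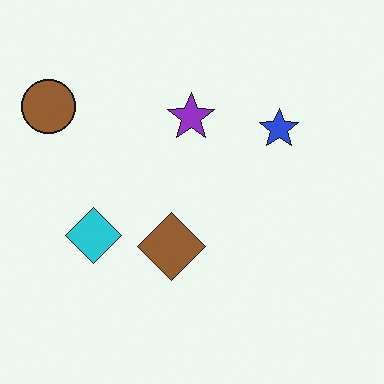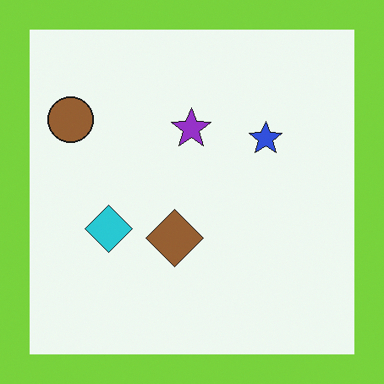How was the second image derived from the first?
Framed with a lime border.

A solid lime frame runs around the edge of the second image, with the content slightly shrunk inside it.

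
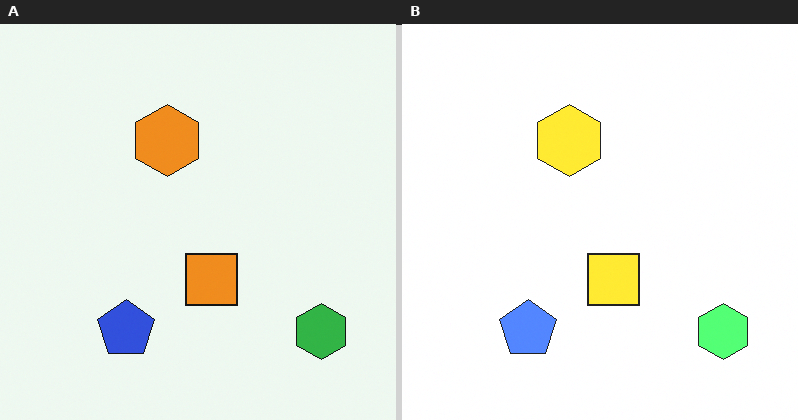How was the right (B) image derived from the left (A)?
The right (B) image is the left (A) noticeably brightened.

Every pixel — background and shapes alike — is uniformly brightened.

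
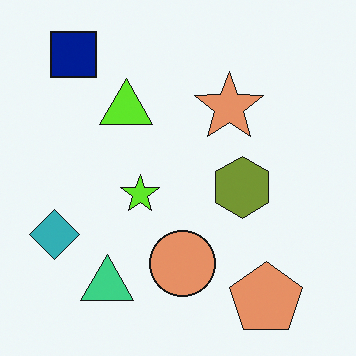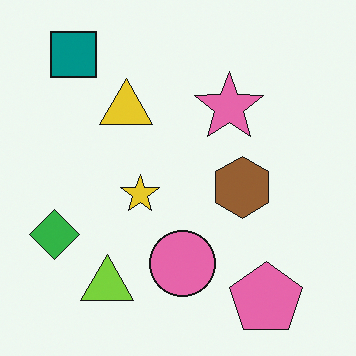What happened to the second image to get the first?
The first image is the second hue-shifted by a small amount.

Every shape's color has rotated by the same amount around the hue wheel — a uniform hue shift.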